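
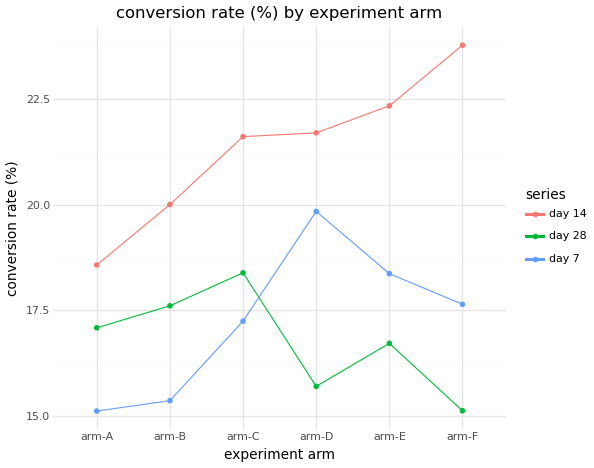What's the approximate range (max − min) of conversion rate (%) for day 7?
Max arm-D ≈ 20, min arm-A ≈ 15; range ≈ 5.

≈ 5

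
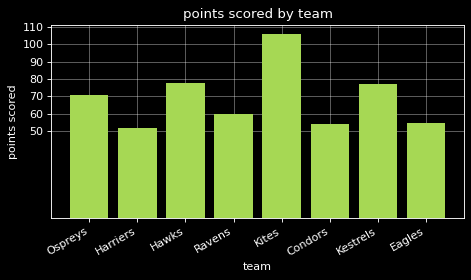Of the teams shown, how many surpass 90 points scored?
Above 90: Kites.

1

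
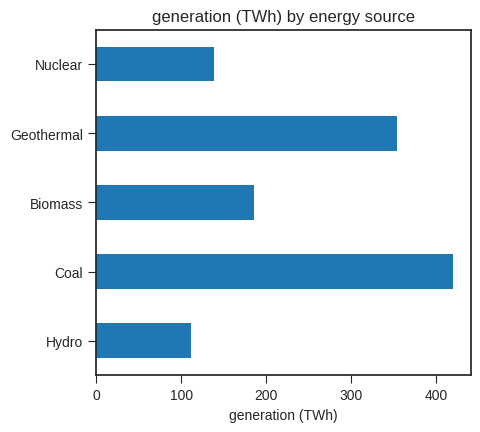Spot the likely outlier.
Coal

Coal ≈ 400; the rest sit between ≈ 100 and ≈ 350.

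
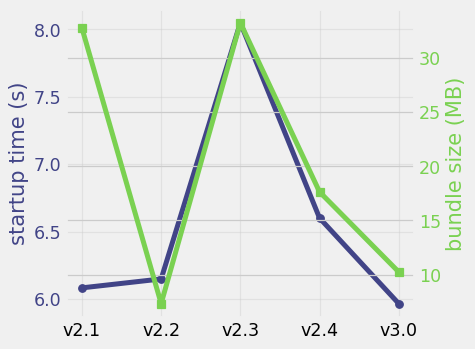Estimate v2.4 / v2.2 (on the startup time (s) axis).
≈ 1.06×

v2.4 ≈ 6.6, v2.2 ≈ 6.2; 6.6/6.2 ≈ 1.06.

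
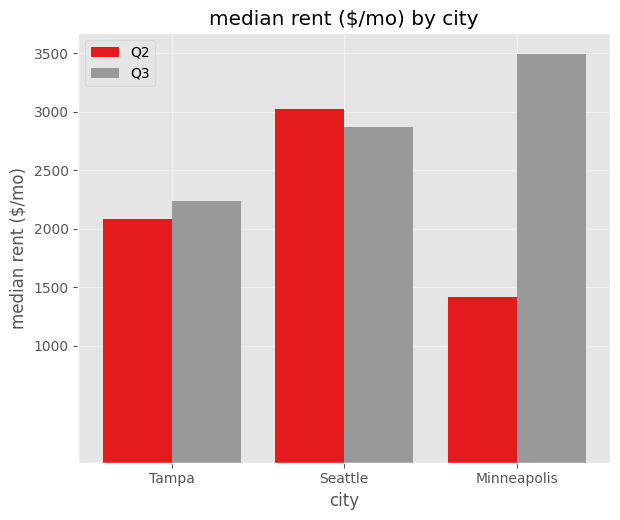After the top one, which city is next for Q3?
Top 3 for Q3: Minneapolis ≈ 3500, Seattle ≈ 3000, Tampa ≈ 2000.

Seattle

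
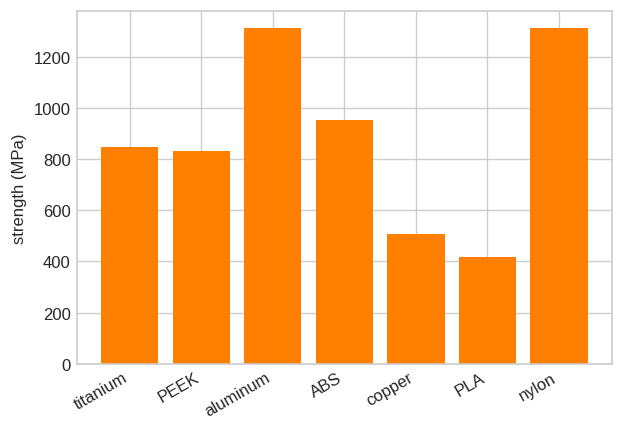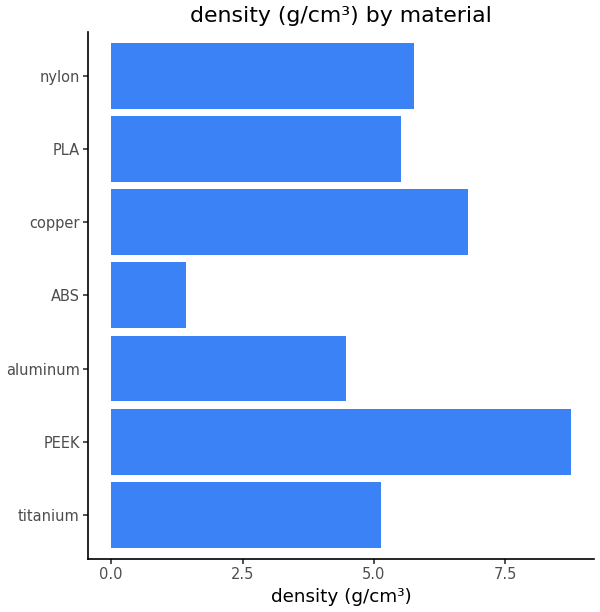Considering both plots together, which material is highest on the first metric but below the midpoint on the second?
aluminum

Chart 2 median density (g/cm³) ≈ 6; below-median materials: titanium, aluminum, ABS. Among those, aluminum has the highest strength (MPa) (≈ 1400).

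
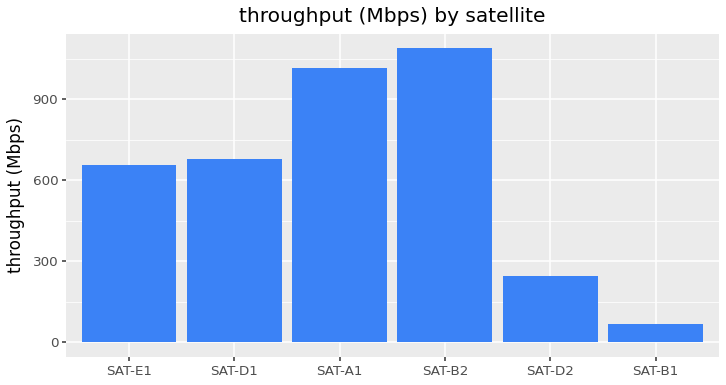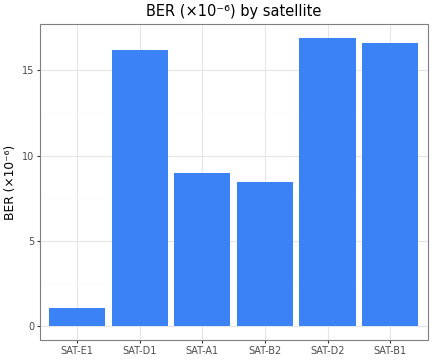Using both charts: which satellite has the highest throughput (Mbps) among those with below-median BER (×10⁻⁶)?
Chart 2 median BER (×10⁻⁶) ≈ 12; below-median satellites: SAT-E1, SAT-A1, SAT-B2. Among those, SAT-B2 has the highest throughput (Mbps) (≈ 1100).

SAT-B2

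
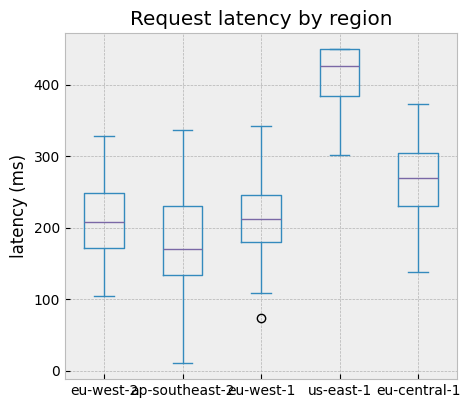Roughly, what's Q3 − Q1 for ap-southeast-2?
≈ 100

Q3 ≈ 225, Q1 ≈ 125; IQR ≈ 100.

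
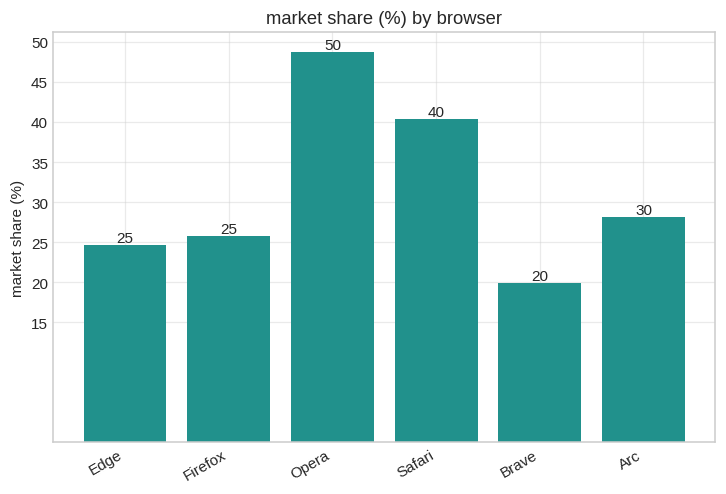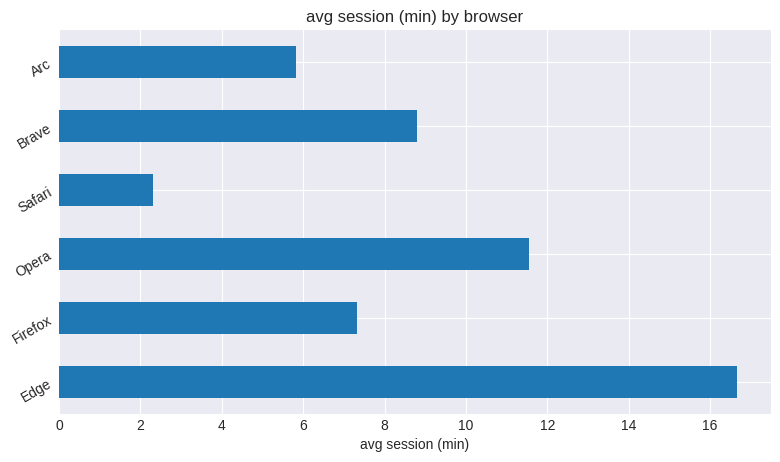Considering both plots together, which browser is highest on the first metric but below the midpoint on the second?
Chart 2 median avg session (min) ≈ 8; below-median browsers: Firefox, Safari, Arc. Among those, Safari has the highest market share (%) (≈ 40).

Safari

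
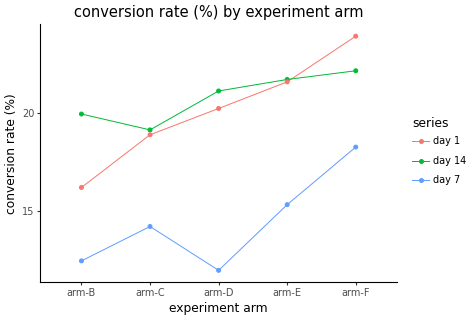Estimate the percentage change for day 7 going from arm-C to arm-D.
≈ -14.3%

arm-C ≈ 14, arm-D ≈ 12; (12 − 14) / 14 ≈ -14.3%.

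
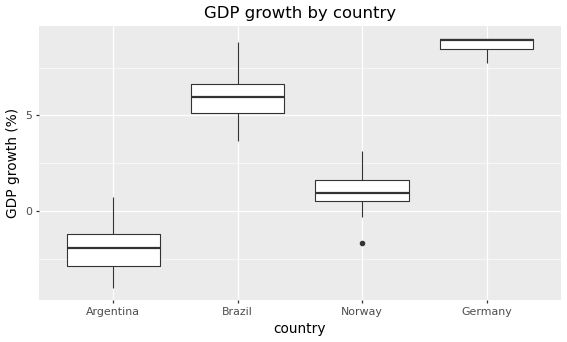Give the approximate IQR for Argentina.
≈ 2

Q3 ≈ -1, Q1 ≈ -3; IQR ≈ 2.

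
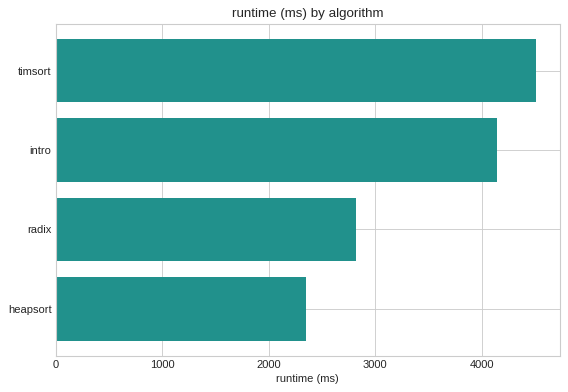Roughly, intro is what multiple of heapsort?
intro ≈ 4000, heapsort ≈ 2500; 4000/2500 ≈ 1.6.

≈ 1.6×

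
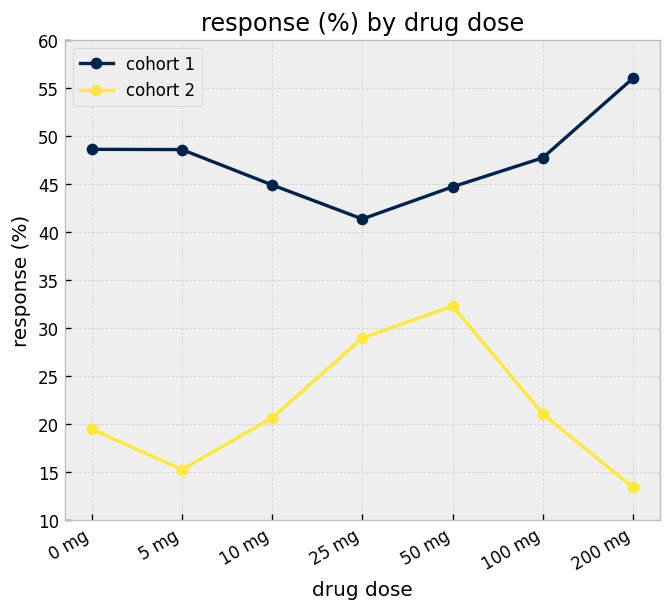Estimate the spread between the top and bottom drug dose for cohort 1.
≈ 15

Max 200 mg ≈ 55, min 25 mg ≈ 40; range ≈ 15.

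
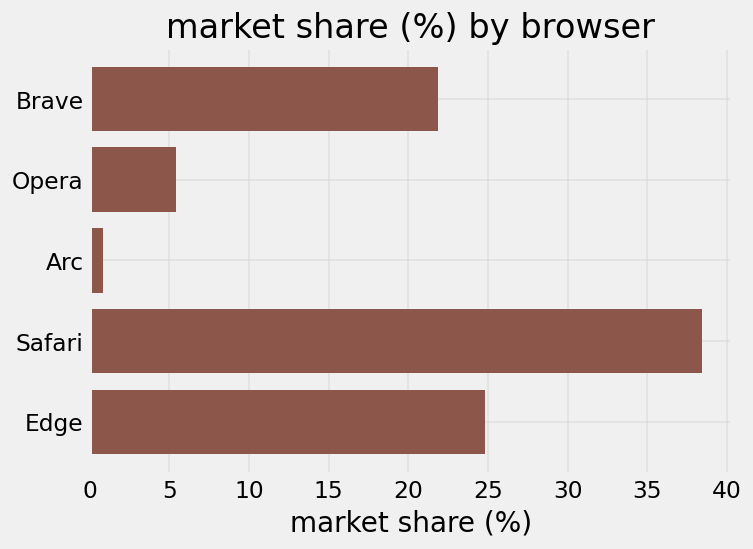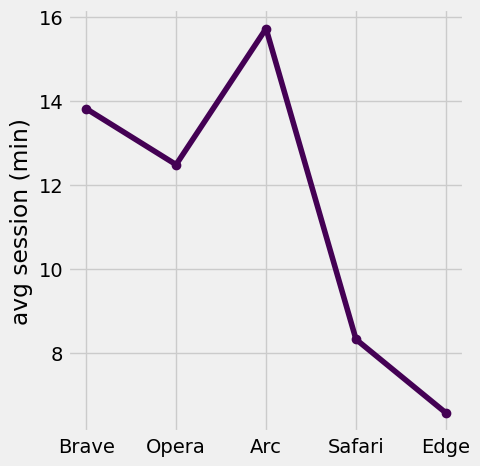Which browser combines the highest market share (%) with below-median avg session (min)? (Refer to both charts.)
Chart 2 median avg session (min) ≈ 12; below-median browsers: Safari, Edge. Among those, Safari has the highest market share (%) (≈ 40).

Safari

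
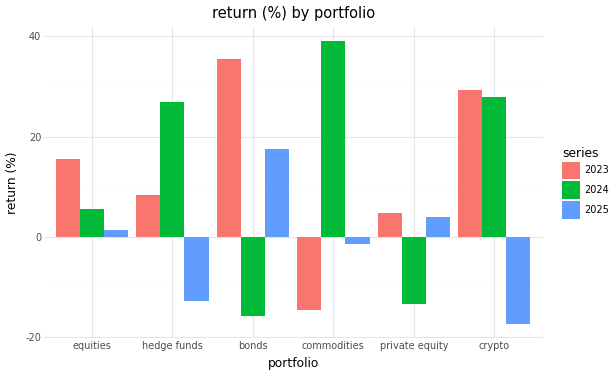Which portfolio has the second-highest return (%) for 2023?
Top 3 for 2023: bonds ≈ 35, crypto ≈ 30, equities ≈ 15.

crypto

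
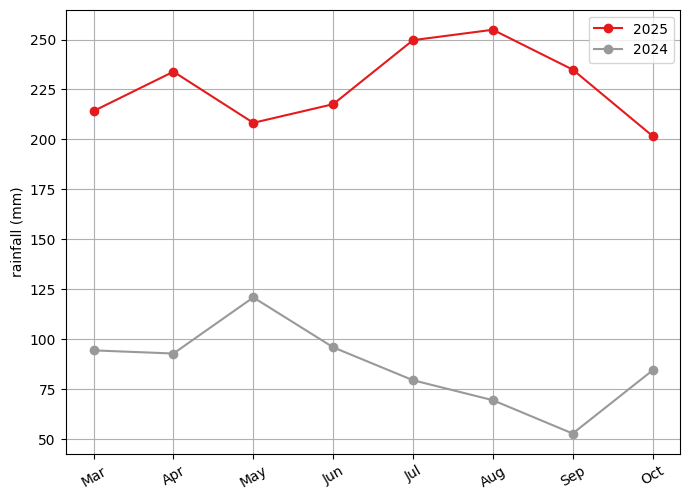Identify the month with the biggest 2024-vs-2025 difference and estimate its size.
Aug, ≈ 200 mm

Aug: 2024 ≈ 60, 2025 ≈ 260 → gap ≈ 200. Next-largest (Sep) is only ≈ 180.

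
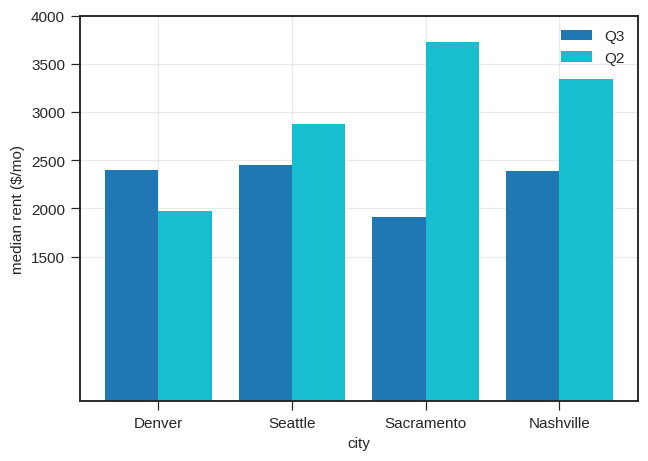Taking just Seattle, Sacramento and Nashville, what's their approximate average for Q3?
(2500 + 2000 + 2500) / 3 ≈ 2333.

≈ 2333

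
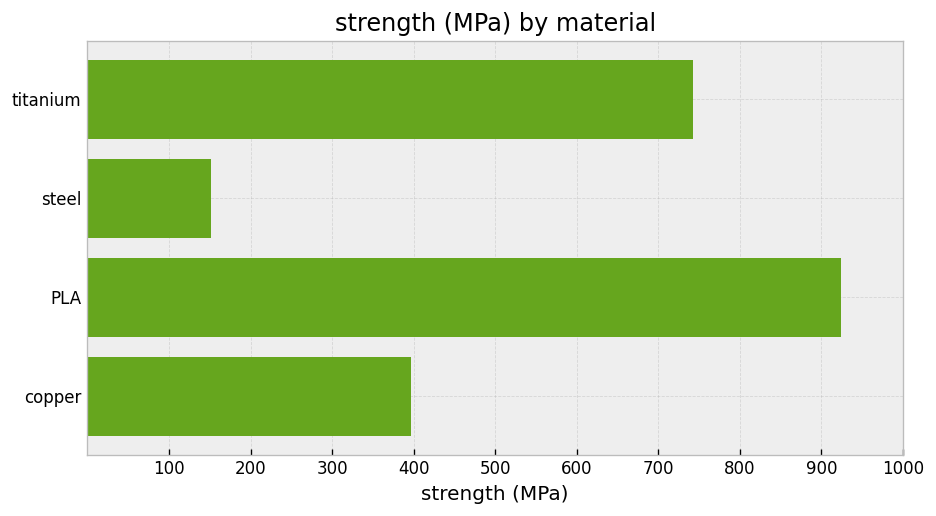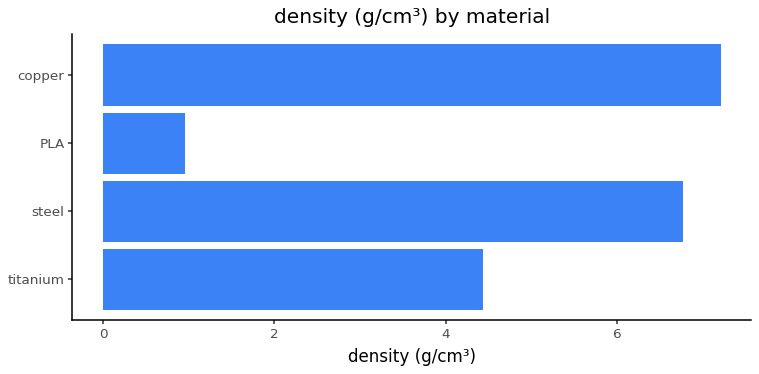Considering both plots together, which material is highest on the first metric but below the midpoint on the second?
PLA

Chart 2 median density (g/cm³) ≈ 6; below-median materials: titanium, PLA. Among those, PLA has the highest strength (MPa) (≈ 900).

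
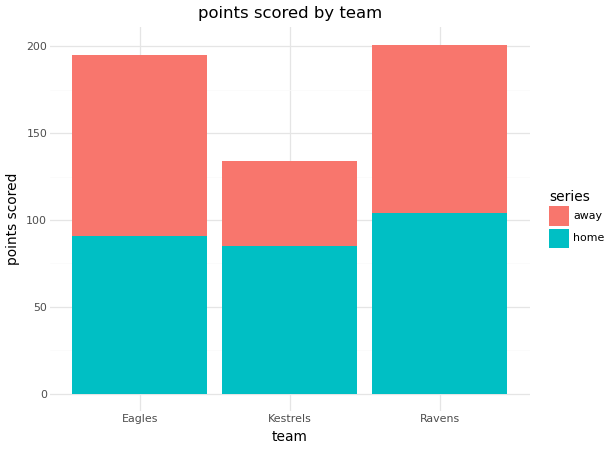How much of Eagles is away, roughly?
away top ≈ 200, bottom ≈ 100; segment ≈ 100.

≈ 100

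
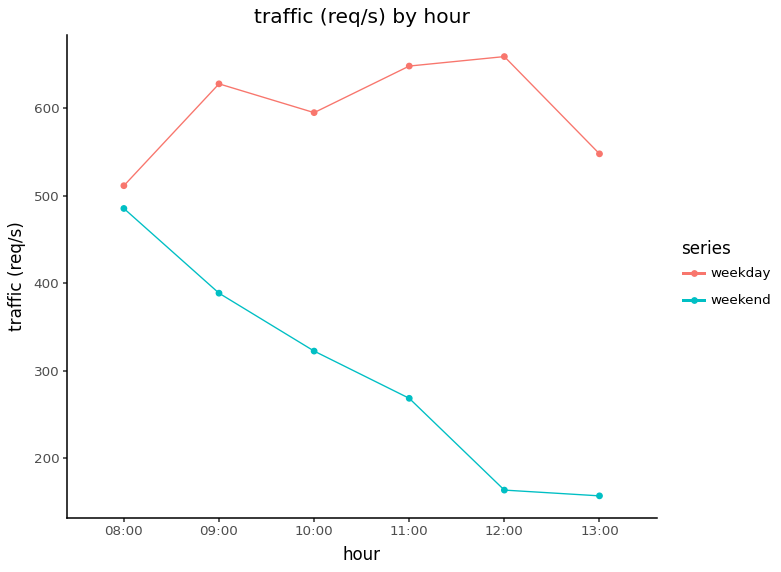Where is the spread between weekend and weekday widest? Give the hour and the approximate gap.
12:00, ≈ 500 req/s

12:00: weekend ≈ 150, weekday ≈ 650 → gap ≈ 500. Next-largest (13:00) is only ≈ 400.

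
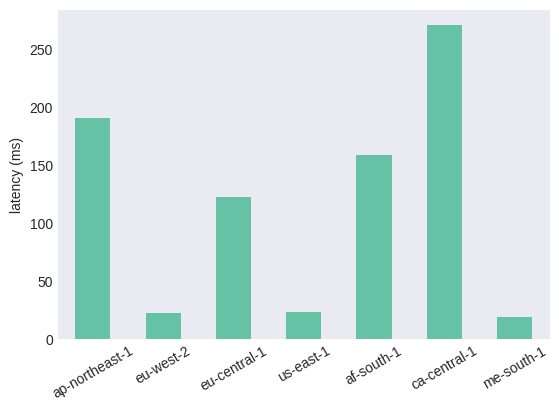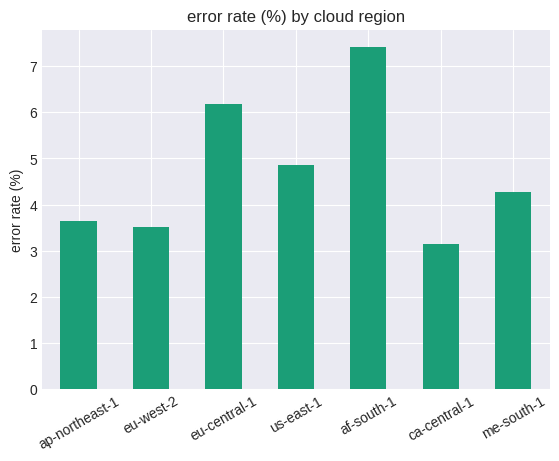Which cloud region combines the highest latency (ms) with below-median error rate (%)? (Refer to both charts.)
Chart 2 median error rate (%) ≈ 4; below-median cloud regions: ap-northeast-1, eu-west-2, ca-central-1. Among those, ca-central-1 has the highest latency (ms) (≈ 275).

ca-central-1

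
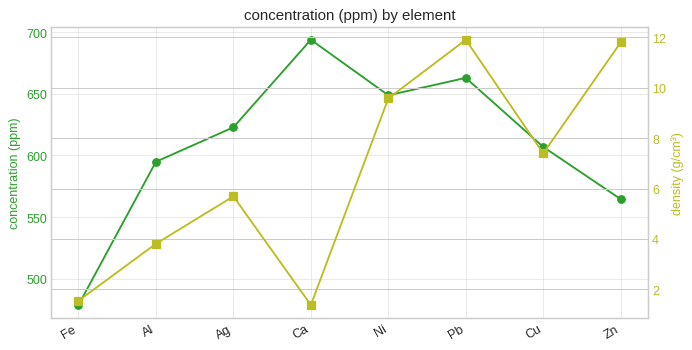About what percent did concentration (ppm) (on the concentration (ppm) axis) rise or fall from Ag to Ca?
Ag ≈ 620, Ca ≈ 700; (700 − 620) / 620 ≈ +12.9%.

≈ +12.9%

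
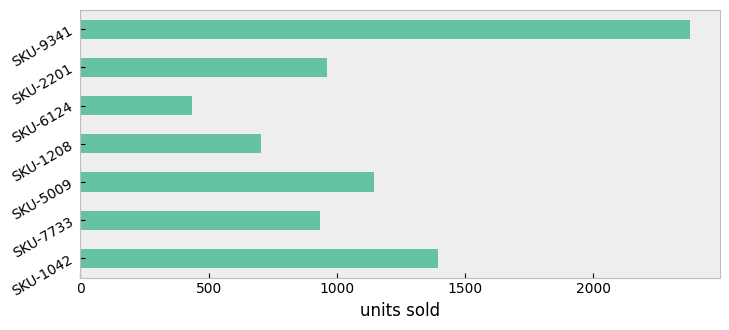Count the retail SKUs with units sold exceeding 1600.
1

Above 1600: SKU-9341.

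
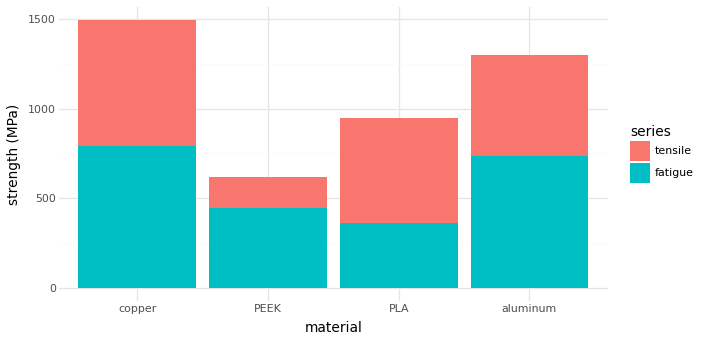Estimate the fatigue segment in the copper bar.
≈ 800

fatigue top ≈ 800, bottom ≈ 0; segment ≈ 800.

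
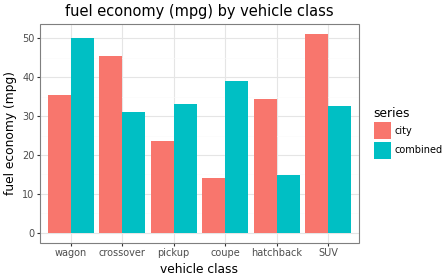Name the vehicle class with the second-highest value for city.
crossover

Top 3 for city: SUV ≈ 50, crossover ≈ 45, wagon ≈ 35.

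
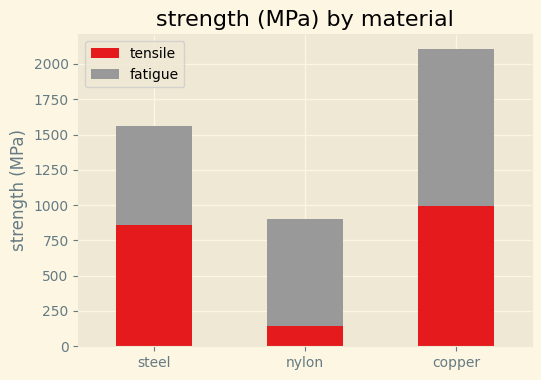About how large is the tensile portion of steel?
tensile top ≈ 800, bottom ≈ 0; segment ≈ 800.

≈ 800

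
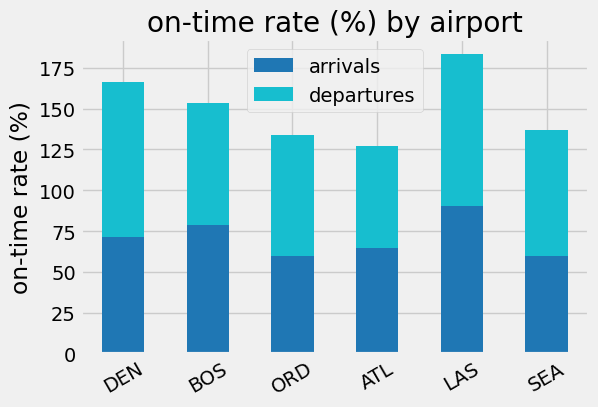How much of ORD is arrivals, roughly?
≈ 60

arrivals top ≈ 60, bottom ≈ 0; segment ≈ 60.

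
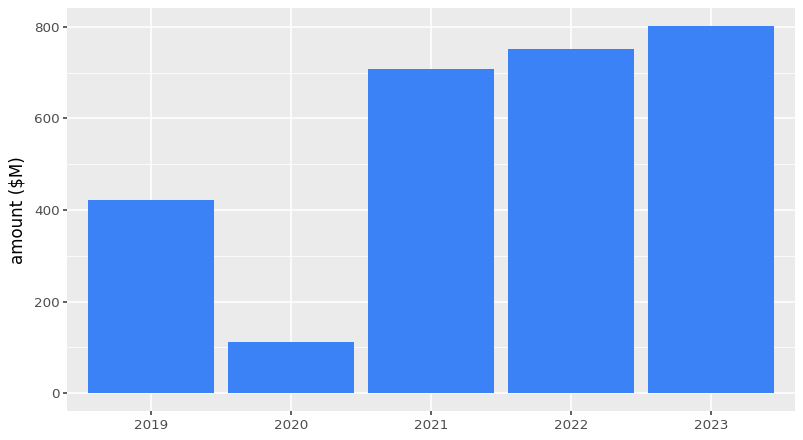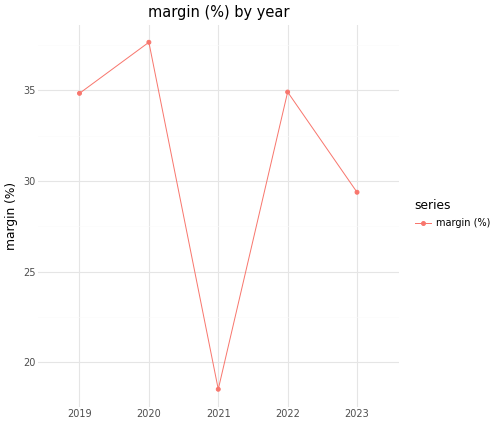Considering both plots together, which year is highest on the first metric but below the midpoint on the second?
Chart 2 median margin (%) ≈ 35; below-median years: 2021, 2023. Among those, 2023 has the highest amount ($M) (≈ 800).

2023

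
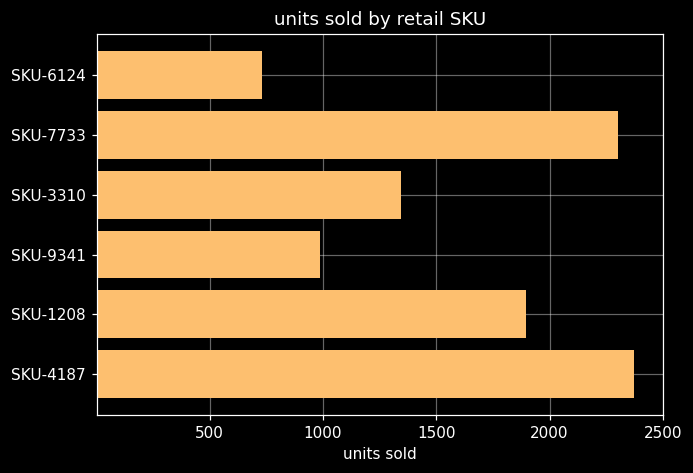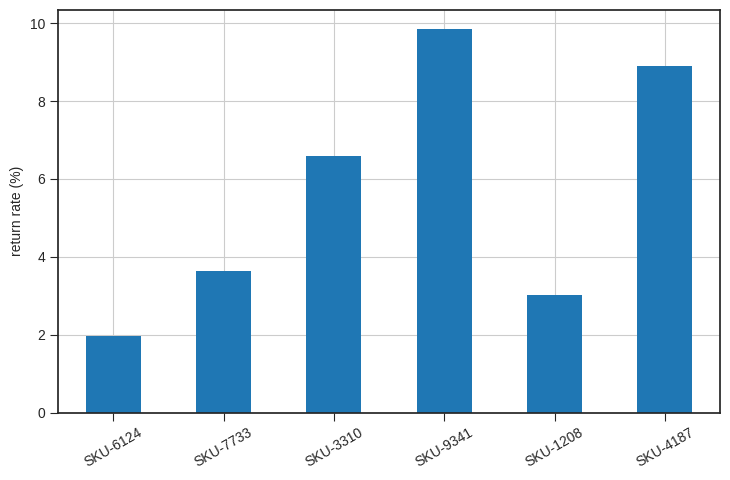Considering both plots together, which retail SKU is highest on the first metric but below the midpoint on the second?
Chart 2 median return rate (%) ≈ 5; below-median retail SKUs: SKU-6124, SKU-7733, SKU-1208. Among those, SKU-7733 has the highest units sold (≈ 2500).

SKU-7733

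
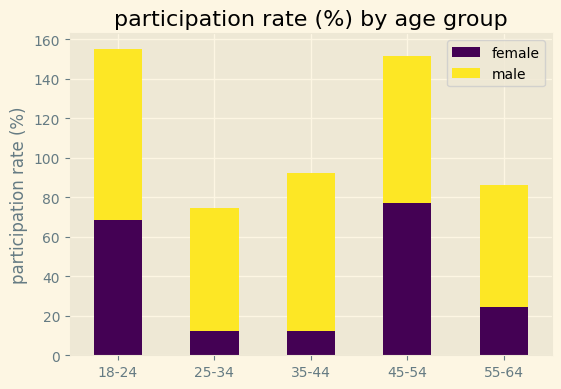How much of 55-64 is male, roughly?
≈ 60

male top ≈ 80, bottom ≈ 20; segment ≈ 60.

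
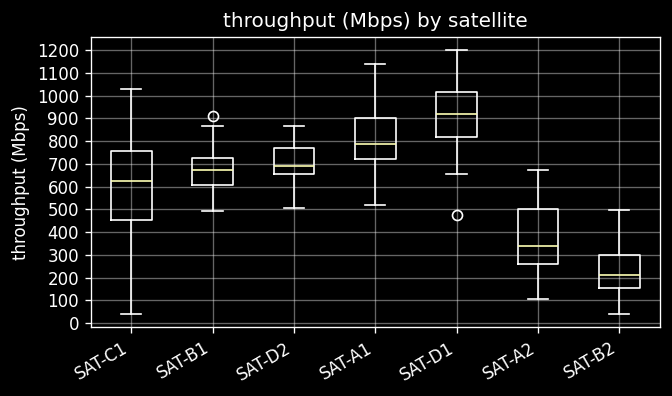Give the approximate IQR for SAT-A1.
Q3 ≈ 900, Q1 ≈ 700; IQR ≈ 200.

≈ 200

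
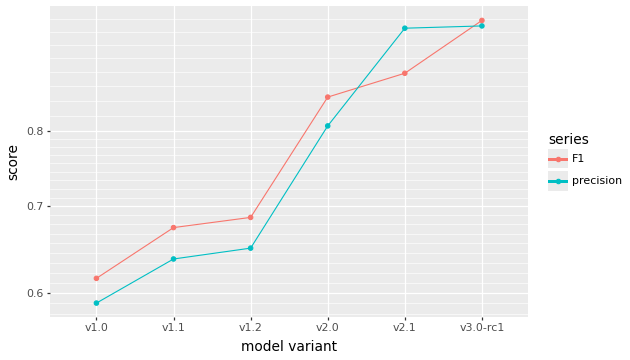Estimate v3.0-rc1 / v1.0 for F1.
v3.0-rc1 ≈ 0.95, v1.0 ≈ 0.60; 0.95/0.60 ≈ 1.58.

≈ 1.58×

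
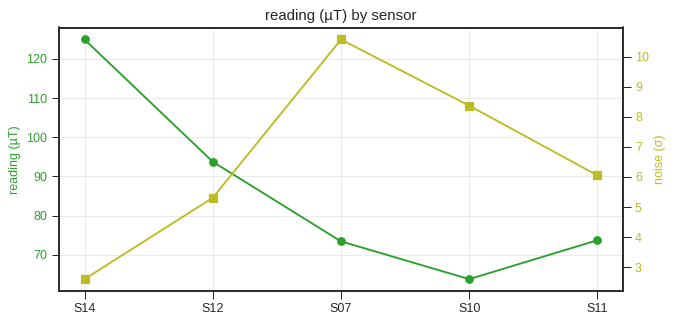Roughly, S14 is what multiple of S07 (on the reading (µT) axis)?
≈ 1.71×

S14 ≈ 120, S07 ≈ 70; 120/70 ≈ 1.71.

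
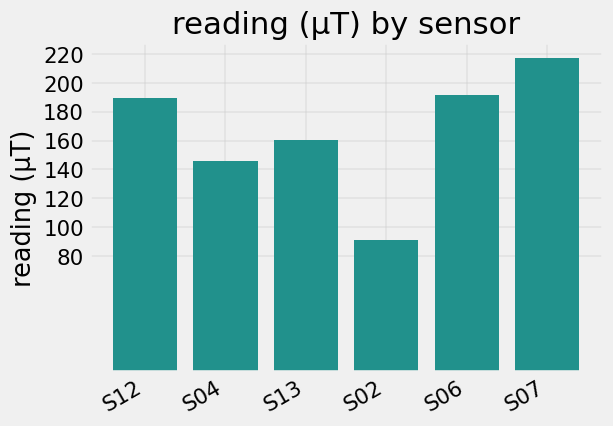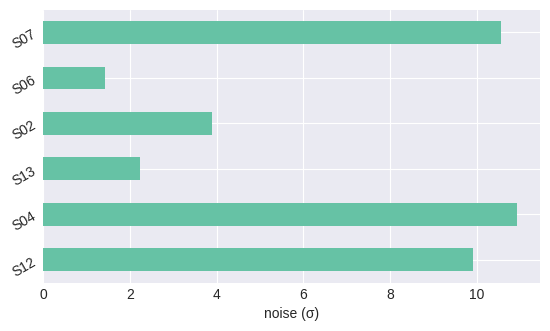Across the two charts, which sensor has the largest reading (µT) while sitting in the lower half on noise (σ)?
S06

Chart 2 median noise (σ) ≈ 6; below-median sensors: S13, S02, S06. Among those, S06 has the highest reading (µT) (≈ 200).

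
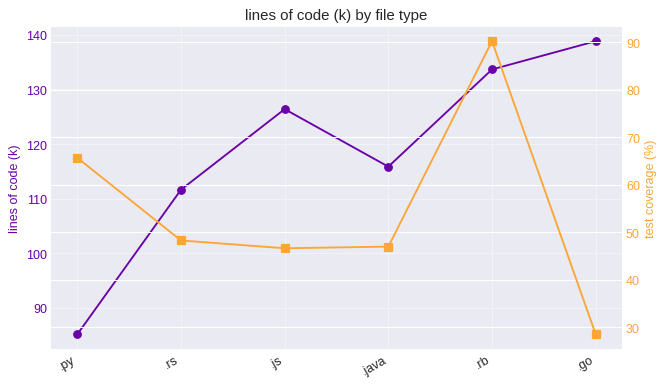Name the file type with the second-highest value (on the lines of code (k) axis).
Top 3 (on the lines of code (k) axis): .go ≈ 140, .rb ≈ 135, .js ≈ 125.

.rb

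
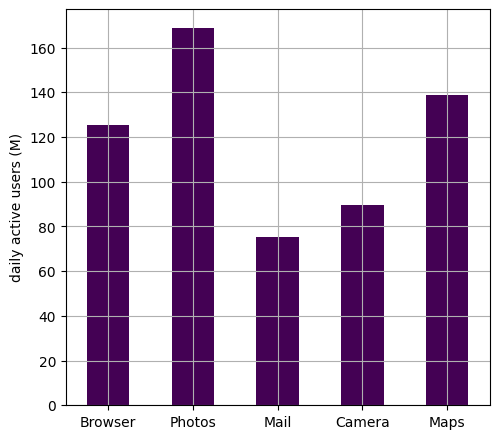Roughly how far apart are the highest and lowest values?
≈ 80

Max Photos ≈ 160, min Mail ≈ 80; range ≈ 80.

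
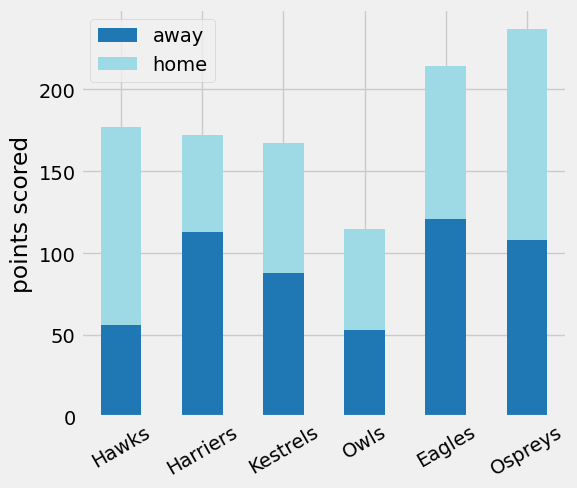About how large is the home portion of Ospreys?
≈ 140

home top ≈ 240, bottom ≈ 100; segment ≈ 140.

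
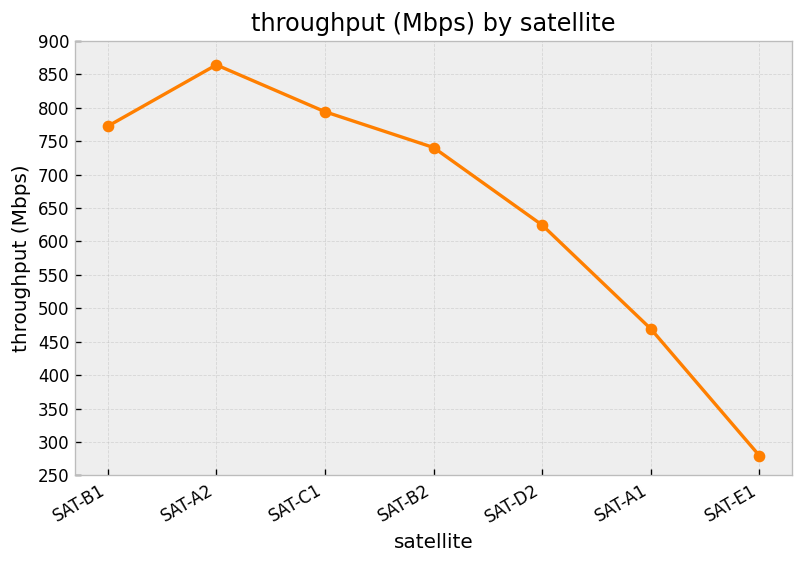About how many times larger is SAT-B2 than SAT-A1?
SAT-B2 ≈ 750, SAT-A1 ≈ 450; 750/450 ≈ 1.67.

≈ 1.67×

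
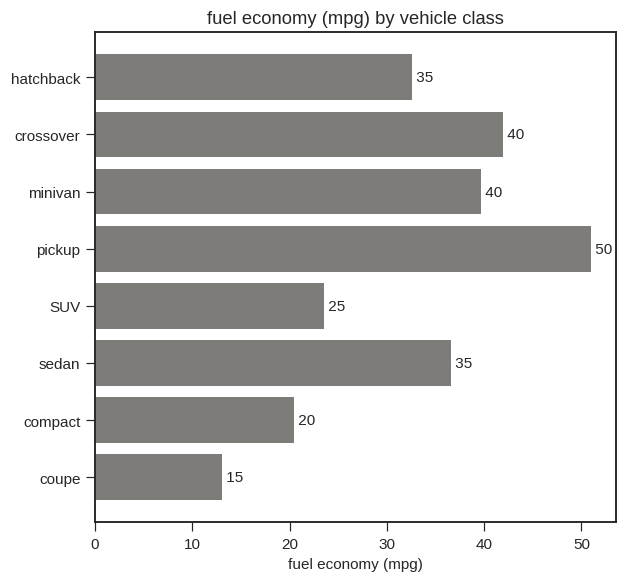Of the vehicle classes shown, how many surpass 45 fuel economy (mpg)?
Above 45: pickup.

1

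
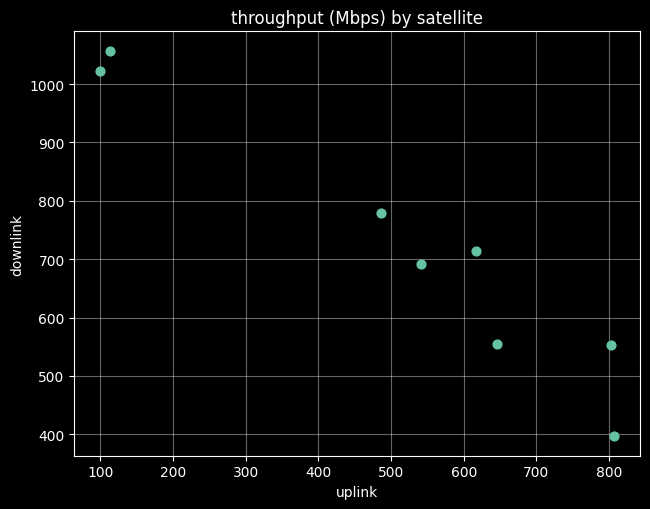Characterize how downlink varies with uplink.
Points are negatively correlated; strong (|r| ≈ 1.0).

negative, strong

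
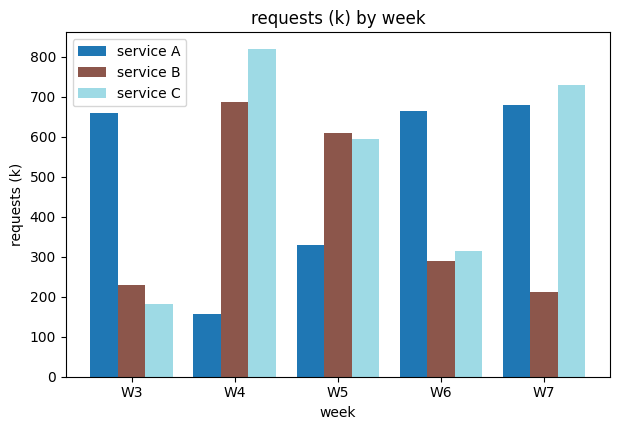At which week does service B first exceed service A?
W3: service B ≈ 200 vs service A ≈ 700 (not yet); W4: service B ≈ 700 vs service A ≈ 200 (first crossover).

W4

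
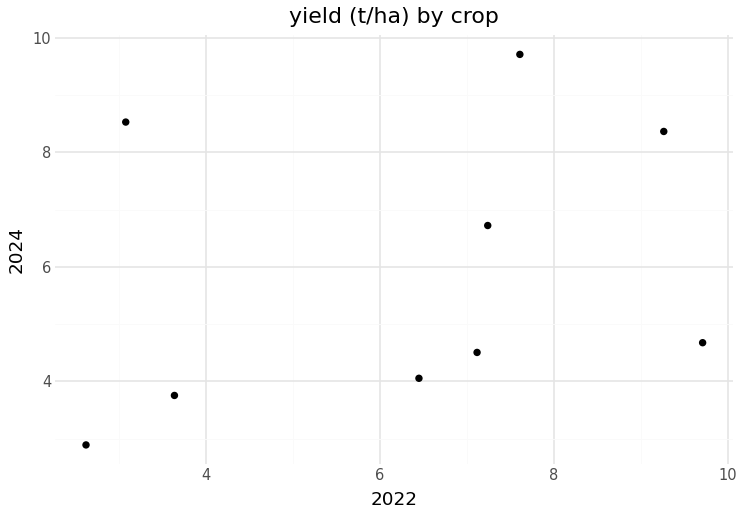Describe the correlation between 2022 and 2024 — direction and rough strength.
Points are positively correlated; weak (|r| ≈ 0.3).

positive, weak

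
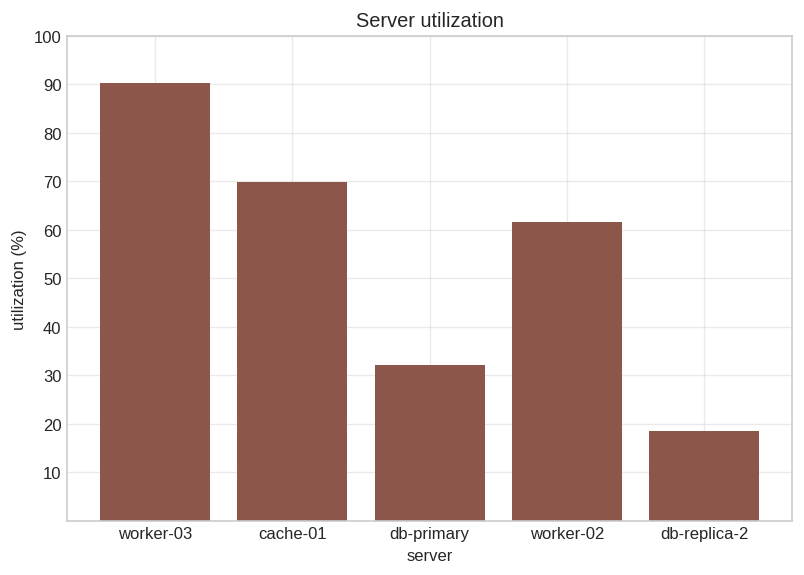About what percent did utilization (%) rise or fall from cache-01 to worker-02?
cache-01 ≈ 70, worker-02 ≈ 60; (60 − 70) / 70 ≈ -14.3%.

≈ -14.3%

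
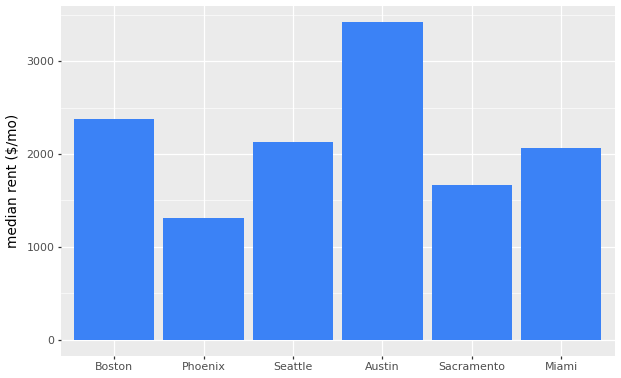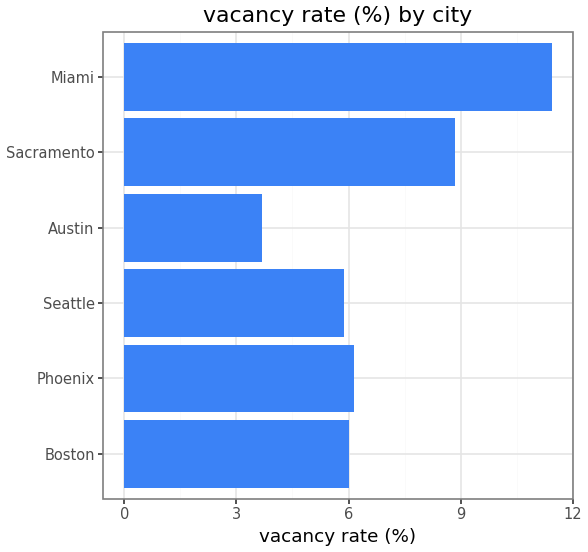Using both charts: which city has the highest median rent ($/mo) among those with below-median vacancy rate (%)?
Chart 2 median vacancy rate (%) ≈ 6; below-median cities: Boston, Seattle, Austin. Among those, Austin has the highest median rent ($/mo) (≈ 3500).

Austin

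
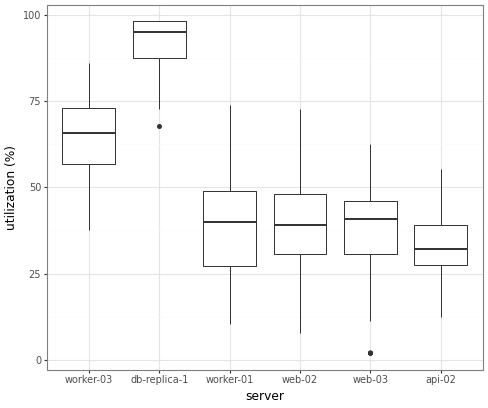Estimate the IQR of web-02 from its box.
Q3 ≈ 50, Q1 ≈ 30; IQR ≈ 20.

≈ 20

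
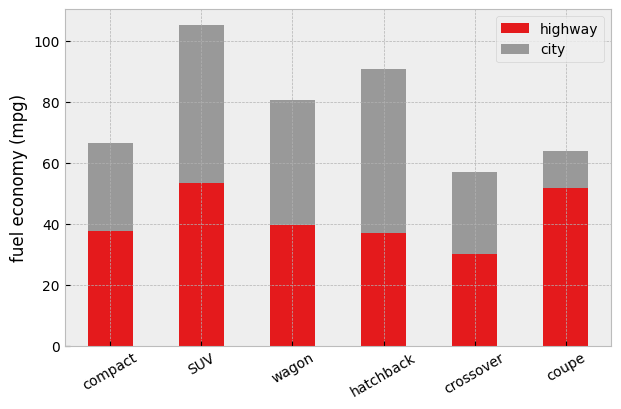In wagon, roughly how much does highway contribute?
highway top ≈ 40, bottom ≈ 0; segment ≈ 40.

≈ 40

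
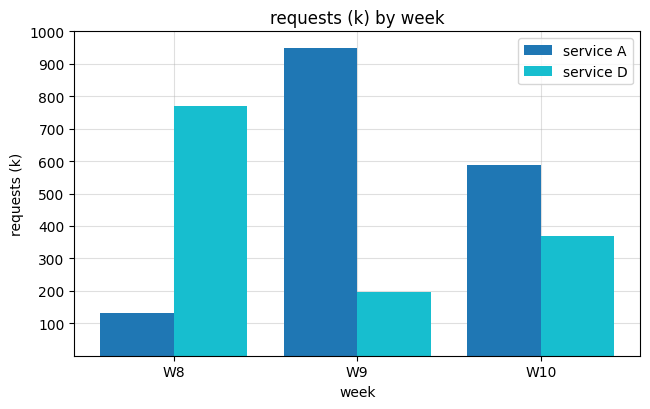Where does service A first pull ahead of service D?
W8: service A ≈ 100 vs service D ≈ 800 (not yet); W9: service A ≈ 900 vs service D ≈ 200 (first crossover).

W9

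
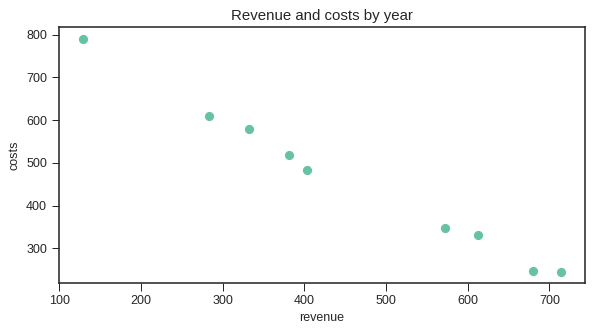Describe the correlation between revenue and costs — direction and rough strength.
Points are negatively correlated; strong (|r| ≈ 1.0).

negative, strong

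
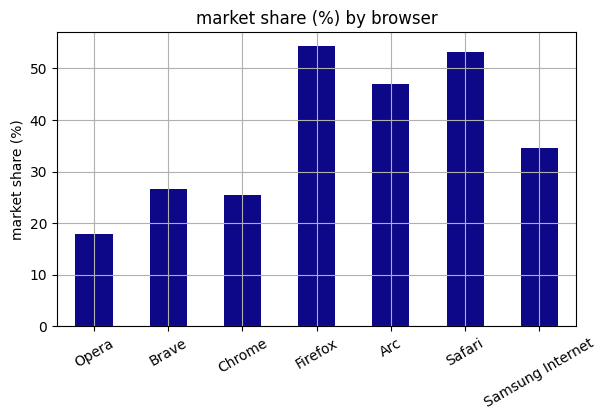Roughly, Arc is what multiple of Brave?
Arc ≈ 45, Brave ≈ 25; 45/25 ≈ 1.8.

≈ 1.8×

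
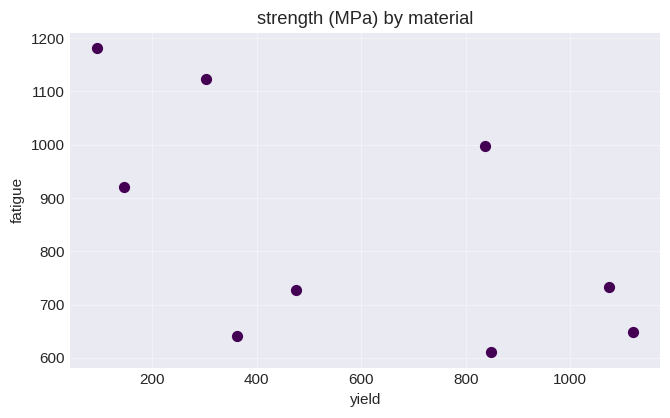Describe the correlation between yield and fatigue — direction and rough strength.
negative, moderate

Points are negatively correlated; moderate (|r| ≈ 0.6).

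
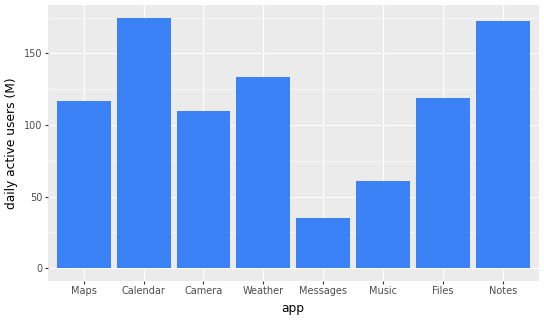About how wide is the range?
Max Calendar ≈ 180, min Messages ≈ 40; range ≈ 140.

≈ 140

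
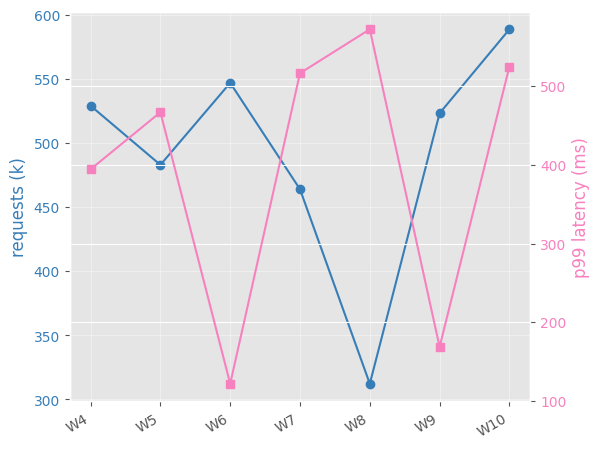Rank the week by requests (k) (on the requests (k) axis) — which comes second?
W6

Top 3 (on the requests (k) axis): W10 ≈ 600, W6 ≈ 550, W4 ≈ 525.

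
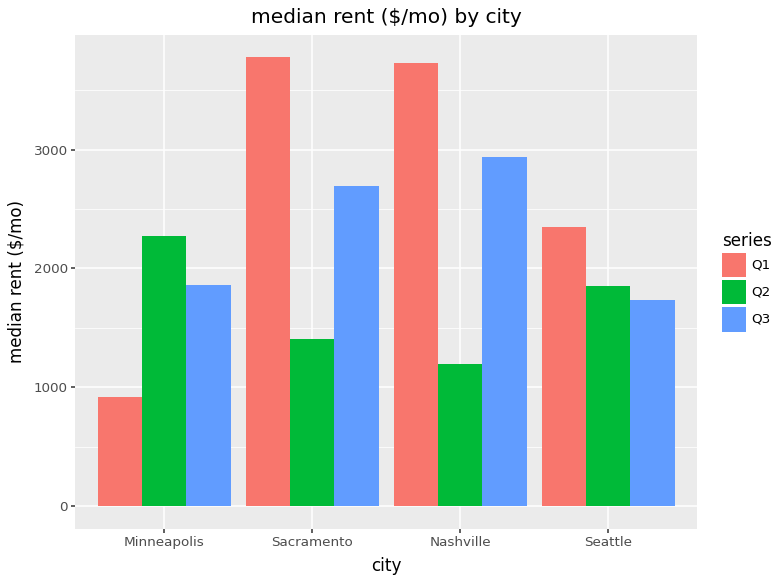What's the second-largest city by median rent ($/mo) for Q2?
Top 3 for Q2: Minneapolis ≈ 2500, Seattle ≈ 2000, Sacramento ≈ 1500.

Seattle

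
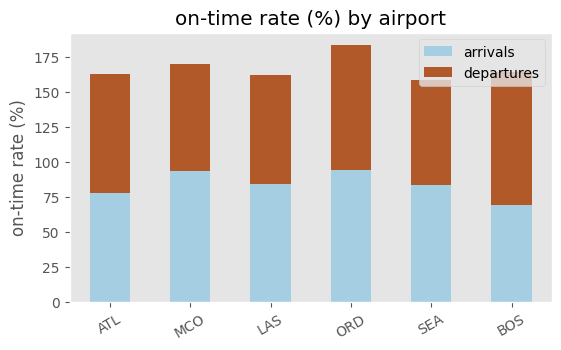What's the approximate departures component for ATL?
≈ 80

departures top ≈ 160, bottom ≈ 80; segment ≈ 80.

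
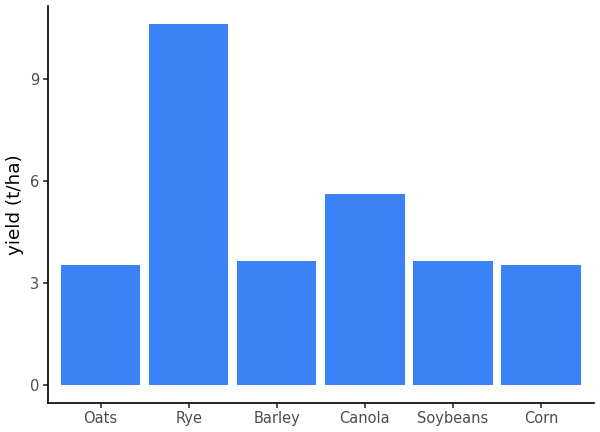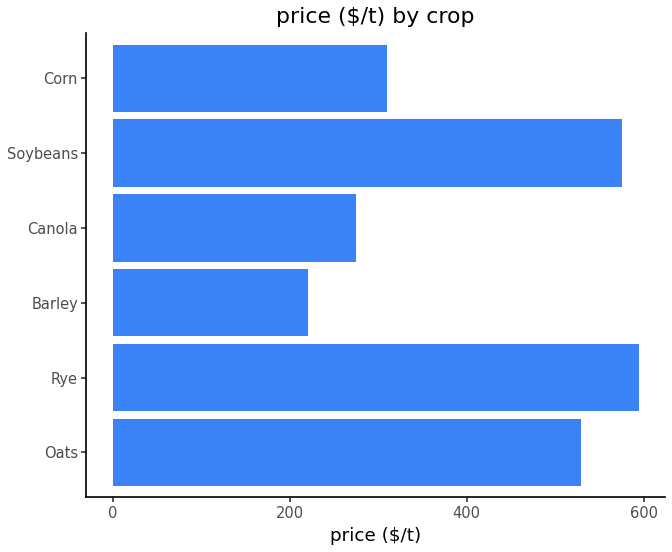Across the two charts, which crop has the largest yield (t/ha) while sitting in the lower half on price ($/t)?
Chart 2 median price ($/t) ≈ 400; below-median crops: Barley, Canola, Corn. Among those, Canola has the highest yield (t/ha) (≈ 6).

Canola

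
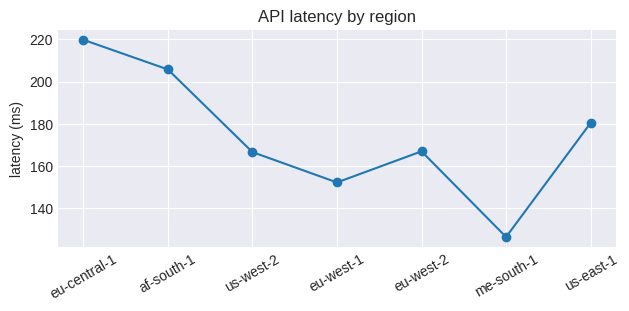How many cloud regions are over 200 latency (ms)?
Above 200: eu-central-1, af-south-1.

2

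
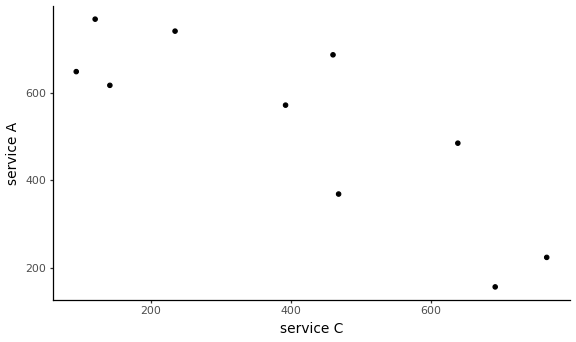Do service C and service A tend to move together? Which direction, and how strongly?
Points are negatively correlated; strong (|r| ≈ 0.8).

negative, strong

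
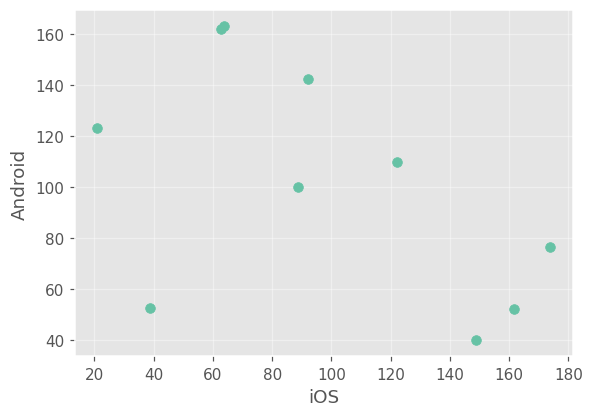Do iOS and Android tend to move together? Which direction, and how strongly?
Points are negatively correlated; moderate (|r| ≈ 0.5).

negative, moderate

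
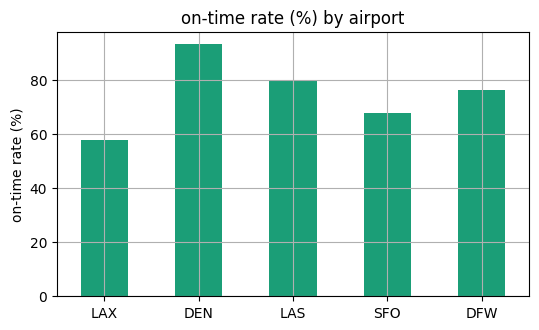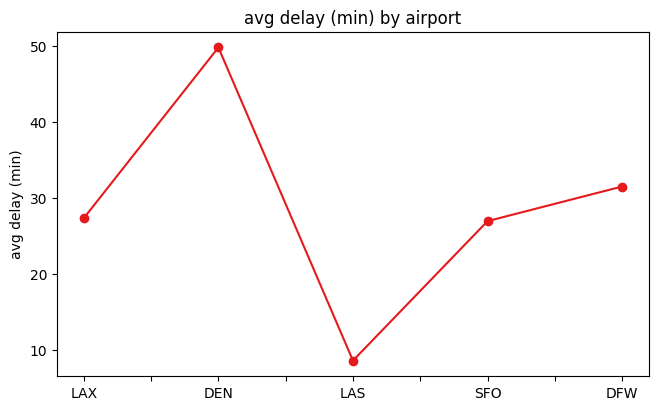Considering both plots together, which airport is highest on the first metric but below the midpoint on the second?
LAS

Chart 2 median avg delay (min) ≈ 25; below-median airports: LAS, SFO. Among those, LAS has the highest on-time rate (%) (≈ 80).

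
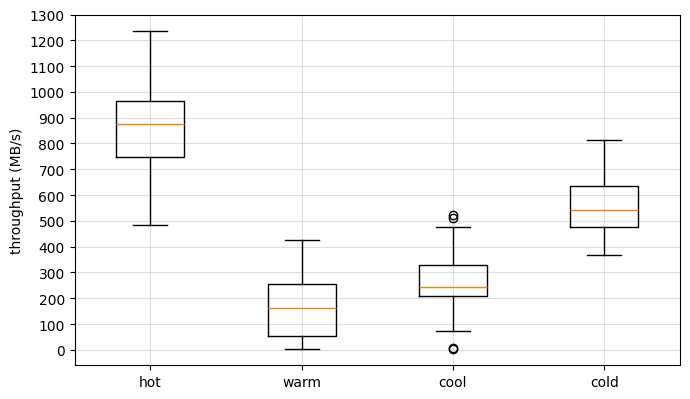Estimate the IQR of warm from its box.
≈ 200

Q3 ≈ 300, Q1 ≈ 100; IQR ≈ 200.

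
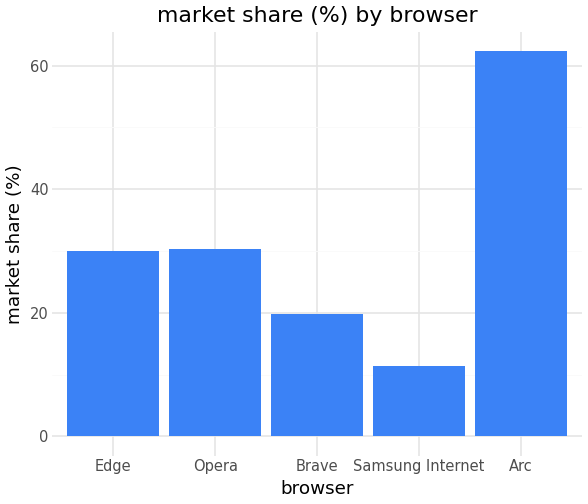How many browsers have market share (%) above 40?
1

Above 40: Arc.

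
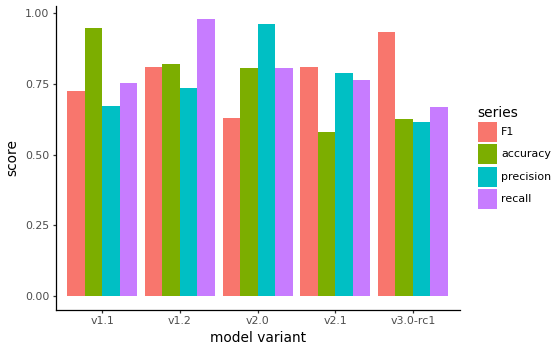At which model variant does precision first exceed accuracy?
v2.0

v1.2: precision ≈ 0.7 vs accuracy ≈ 0.8 (not yet); v2.0: precision ≈ 1.0 vs accuracy ≈ 0.8 (first crossover).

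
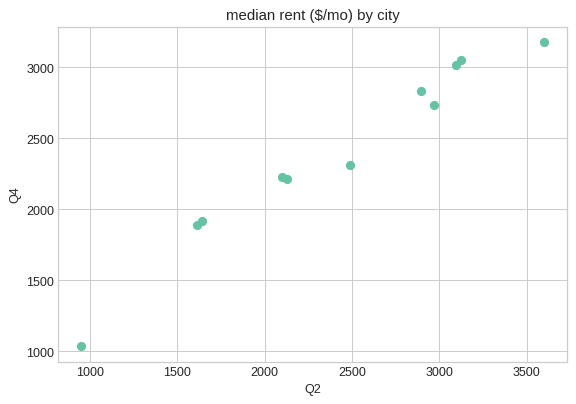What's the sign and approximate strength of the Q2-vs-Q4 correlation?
Points are positively correlated; strong (|r| ≈ 1.0).

positive, strong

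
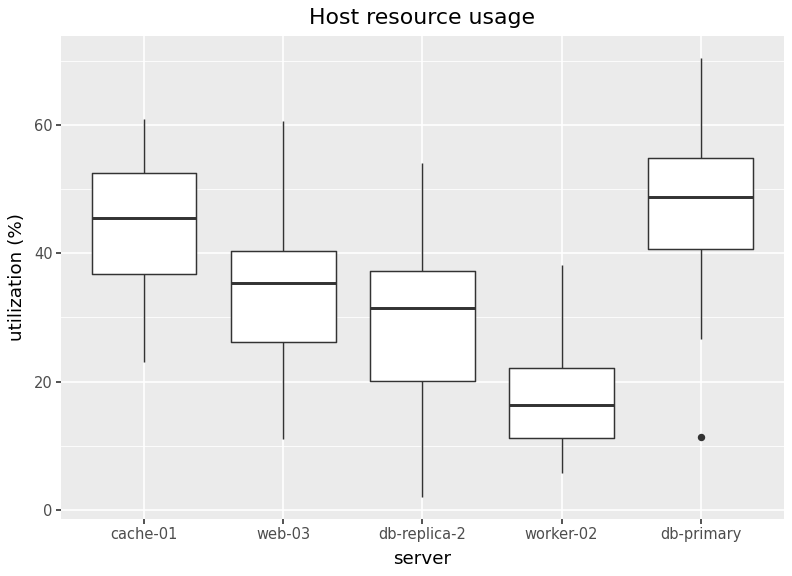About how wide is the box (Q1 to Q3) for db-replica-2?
Q3 ≈ 35, Q1 ≈ 20; IQR ≈ 15.

≈ 15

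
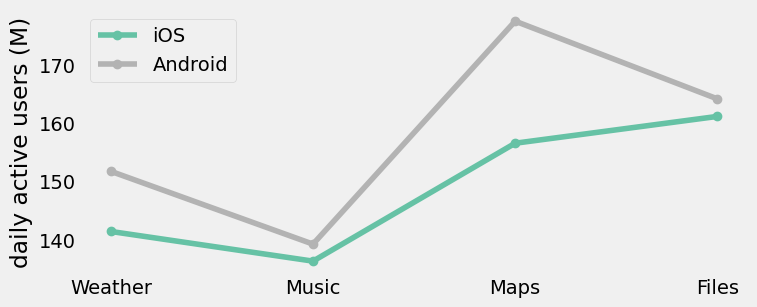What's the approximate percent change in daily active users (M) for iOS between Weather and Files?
Weather ≈ 140, Files ≈ 160; (160 − 140) / 140 ≈ +14.3%.

≈ +14.3%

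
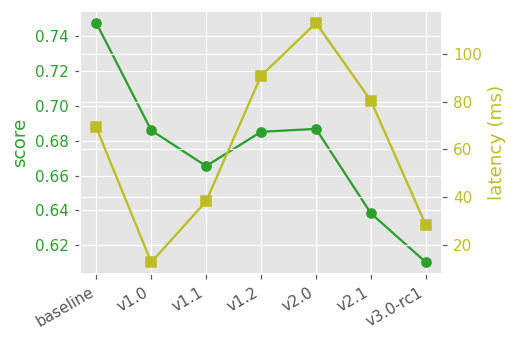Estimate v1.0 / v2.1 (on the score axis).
≈ 1.06×

v1.0 ≈ 0.68, v2.1 ≈ 0.64; 0.68/0.64 ≈ 1.06.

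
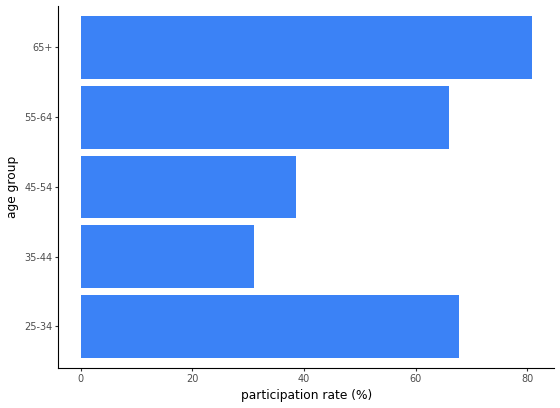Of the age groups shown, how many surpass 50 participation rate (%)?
Above 50: 25-34, 55-64, 65+.

3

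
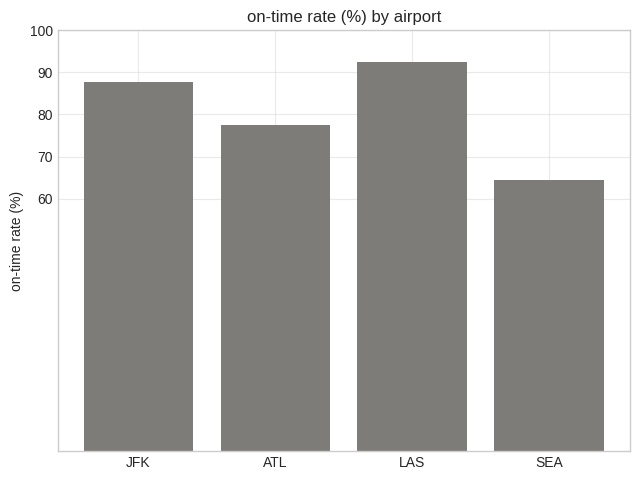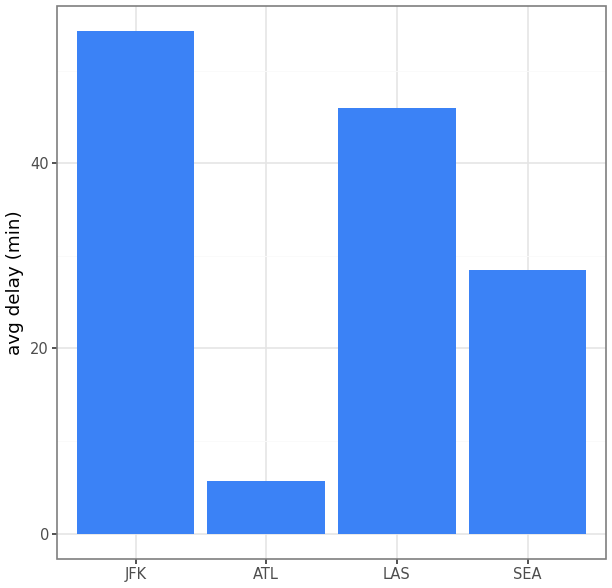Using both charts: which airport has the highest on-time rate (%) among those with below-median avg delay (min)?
Chart 2 median avg delay (min) ≈ 35; below-median airports: ATL, SEA. Among those, ATL has the highest on-time rate (%) (≈ 80).

ATL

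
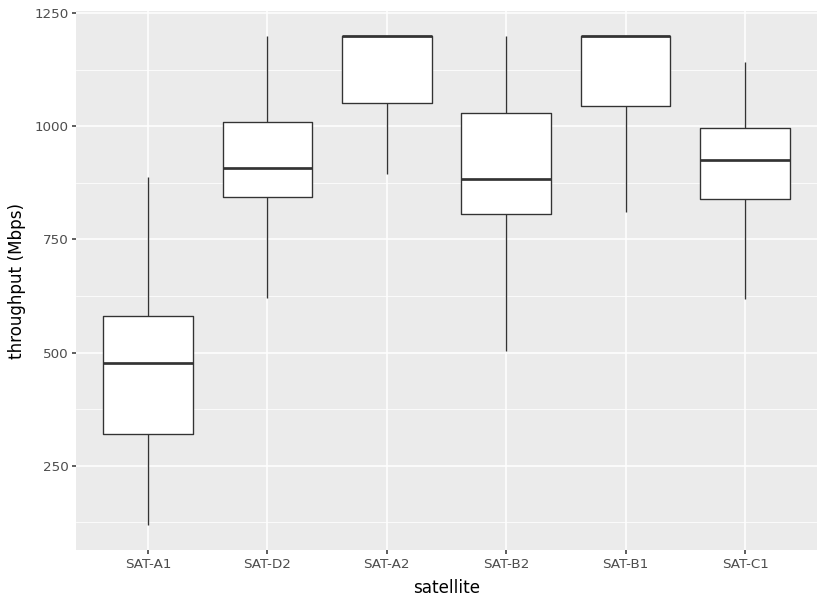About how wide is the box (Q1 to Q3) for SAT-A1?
Q3 ≈ 600, Q1 ≈ 300; IQR ≈ 300.

≈ 300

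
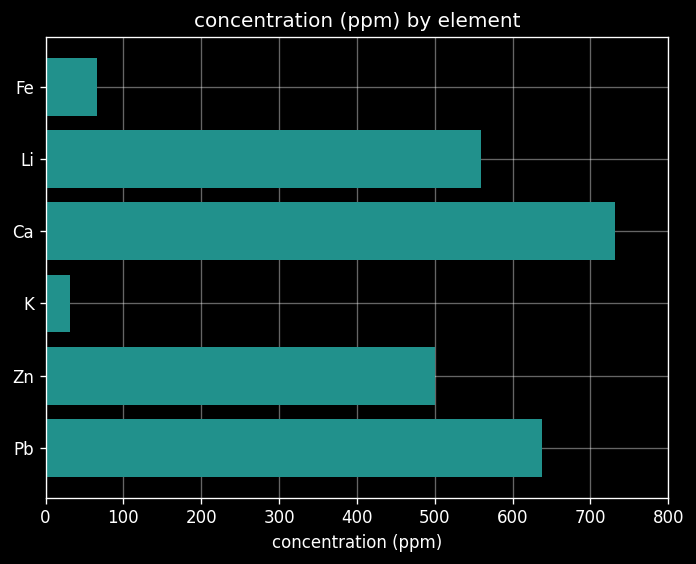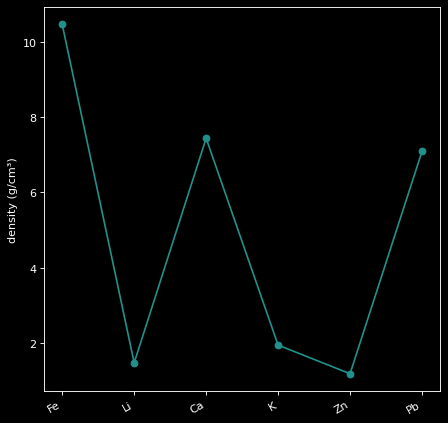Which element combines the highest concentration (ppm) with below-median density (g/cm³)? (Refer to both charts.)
Chart 2 median density (g/cm³) ≈ 5; below-median elements: Li, K, Zn. Among those, Li has the highest concentration (ppm) (≈ 600).

Li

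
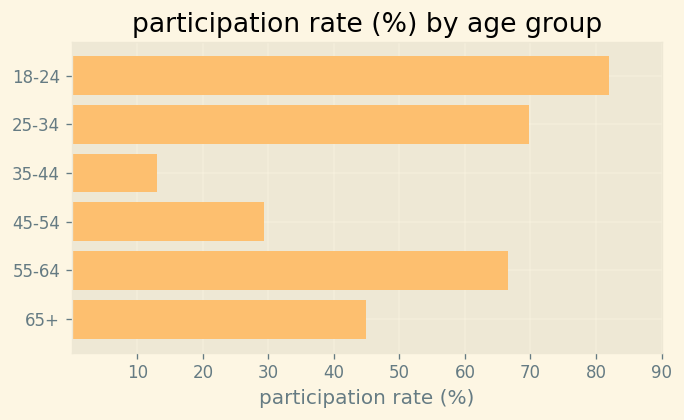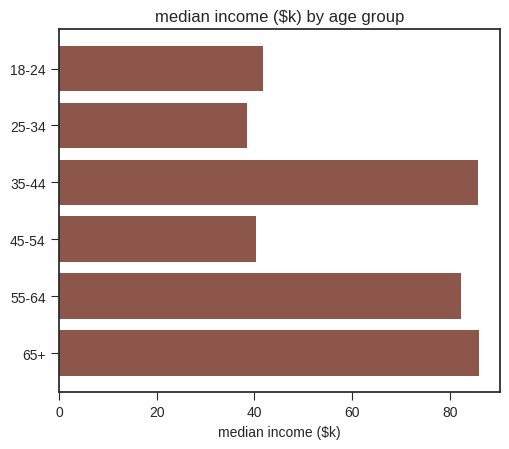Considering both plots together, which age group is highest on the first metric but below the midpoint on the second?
18-24

Chart 2 median median income ($k) ≈ 60; below-median age groups: 18-24, 25-34, 45-54. Among those, 18-24 has the highest participation rate (%) (≈ 80).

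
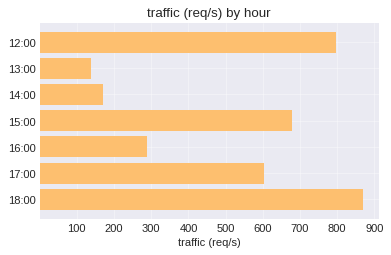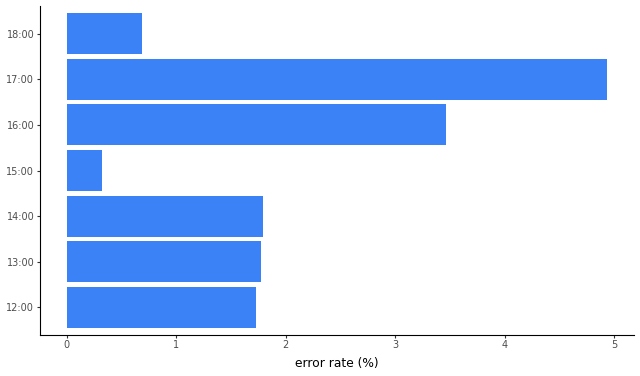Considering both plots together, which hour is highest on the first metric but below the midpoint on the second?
18:00

Chart 2 median error rate (%) ≈ 2; below-median hours: 12:00, 15:00, 18:00. Among those, 18:00 has the highest traffic (req/s) (≈ 900).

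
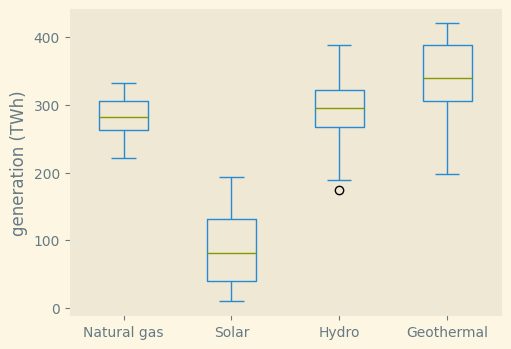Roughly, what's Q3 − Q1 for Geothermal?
≈ 75

Q3 ≈ 375, Q1 ≈ 300; IQR ≈ 75.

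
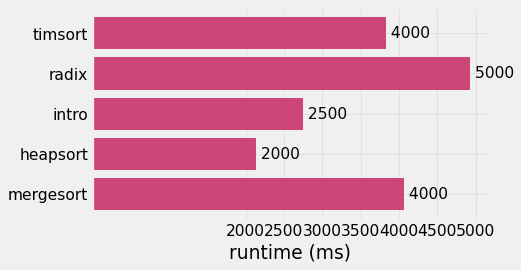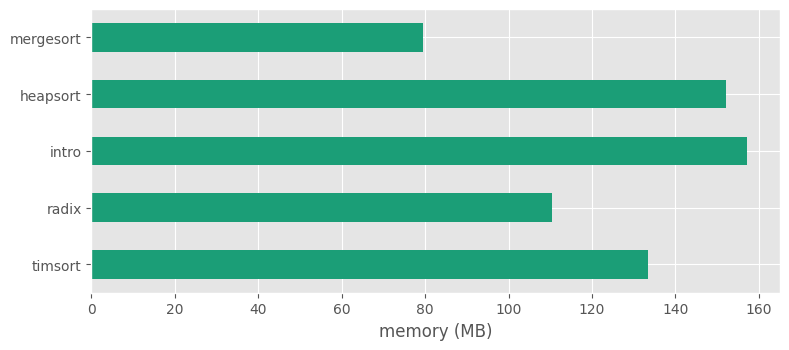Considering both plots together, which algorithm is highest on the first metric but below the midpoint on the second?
radix

Chart 2 median memory (MB) ≈ 140; below-median algorithms: radix, mergesort. Among those, radix has the highest runtime (ms) (≈ 5000).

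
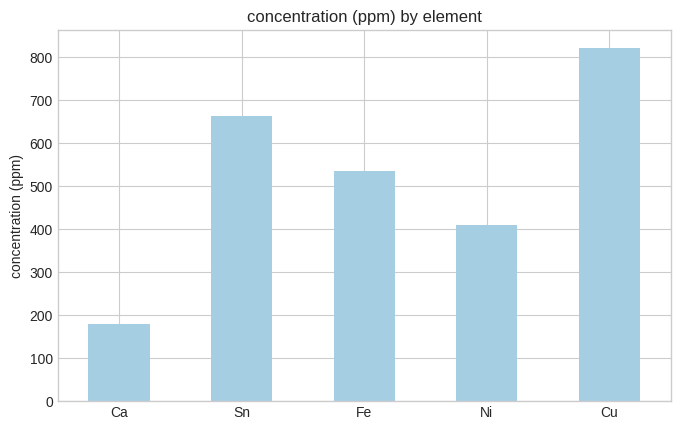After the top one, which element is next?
Sn

Top 3: Cu ≈ 800, Sn ≈ 700, Fe ≈ 500.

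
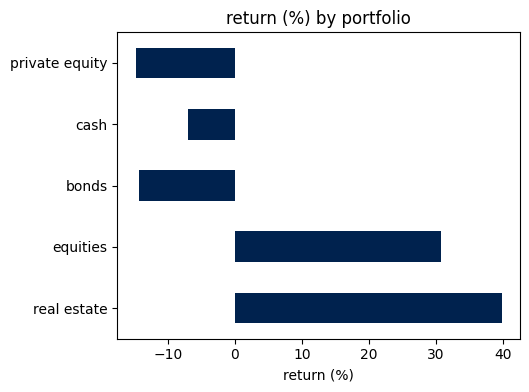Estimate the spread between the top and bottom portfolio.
Max real estate ≈ 40, min private equity ≈ -15; range ≈ 55.

≈ 55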